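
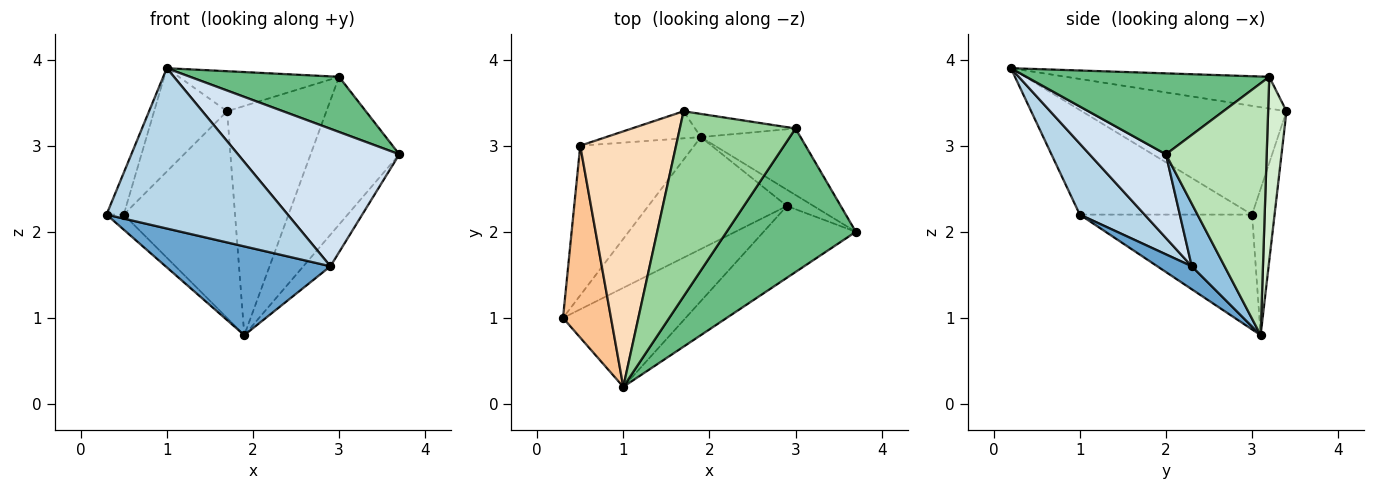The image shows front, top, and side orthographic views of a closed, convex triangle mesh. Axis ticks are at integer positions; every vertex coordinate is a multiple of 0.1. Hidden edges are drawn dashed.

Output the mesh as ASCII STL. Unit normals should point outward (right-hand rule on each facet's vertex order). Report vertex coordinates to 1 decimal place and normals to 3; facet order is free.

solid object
 facet normal 0.129 -0.616 -0.777
  outer loop
   vertex 2.9 2.3 1.6
   vertex 0.3 1.0 2.2
   vertex 1.9 3.1 0.8
  endloop
 endfacet
 facet normal 0.733 0.605 -0.312
  outer loop
   vertex 2.9 2.3 1.6
   vertex 1.9 3.1 0.8
   vertex 3.7 2.0 2.9
  endloop
 endfacet
 facet normal 0.291 -0.814 -0.503
  outer loop
   vertex 2.9 2.3 1.6
   vertex 1.0 0.2 3.9
   vertex 0.3 1.0 2.2
  endloop
 endfacet
 facet normal 0.387 -0.817 -0.427
  outer loop
   vertex 2.9 2.3 1.6
   vertex 3.7 2.0 2.9
   vertex 1.0 0.2 3.9
  endloop
 endfacet
 facet normal -0.708 0.071 -0.703
  outer loop
   vertex 0.5 3.0 2.2
   vertex 1.9 3.1 0.8
   vertex 0.3 1.0 2.2
  endloop
 endfacet
 facet normal -0.197 0.972 -0.127
  outer loop
   vertex 0.5 3.0 2.2
   vertex 1.7 3.4 3.4
   vertex 1.9 3.1 0.8
  endloop
 endfacet
 facet normal -0.905 0.091 0.415
  outer loop
   vertex 0.5 3.0 2.2
   vertex 0.3 1.0 2.2
   vertex 1.0 0.2 3.9
  endloop
 endfacet
 facet normal -0.725 0.258 0.639
  outer loop
   vertex 0.5 3.0 2.2
   vertex 1.0 0.2 3.9
   vertex 1.7 3.4 3.4
  endloop
 endfacet
 facet normal 0.505 -0.310 0.806
  outer loop
   vertex 3.0 3.2 3.8
   vertex 1.0 0.2 3.9
   vertex 3.7 2.0 2.9
  endloop
 endfacet
 facet normal -0.259 0.204 0.944
  outer loop
   vertex 3.0 3.2 3.8
   vertex 1.7 3.4 3.4
   vertex 1.0 0.2 3.9
  endloop
 endfacet
 facet normal 0.719 0.633 -0.285
  outer loop
   vertex 3.0 3.2 3.8
   vertex 3.7 2.0 2.9
   vertex 1.9 3.1 0.8
  endloop
 endfacet
 facet normal 0.181 0.978 -0.099
  outer loop
   vertex 3.0 3.2 3.8
   vertex 1.9 3.1 0.8
   vertex 1.7 3.4 3.4
  endloop
 endfacet
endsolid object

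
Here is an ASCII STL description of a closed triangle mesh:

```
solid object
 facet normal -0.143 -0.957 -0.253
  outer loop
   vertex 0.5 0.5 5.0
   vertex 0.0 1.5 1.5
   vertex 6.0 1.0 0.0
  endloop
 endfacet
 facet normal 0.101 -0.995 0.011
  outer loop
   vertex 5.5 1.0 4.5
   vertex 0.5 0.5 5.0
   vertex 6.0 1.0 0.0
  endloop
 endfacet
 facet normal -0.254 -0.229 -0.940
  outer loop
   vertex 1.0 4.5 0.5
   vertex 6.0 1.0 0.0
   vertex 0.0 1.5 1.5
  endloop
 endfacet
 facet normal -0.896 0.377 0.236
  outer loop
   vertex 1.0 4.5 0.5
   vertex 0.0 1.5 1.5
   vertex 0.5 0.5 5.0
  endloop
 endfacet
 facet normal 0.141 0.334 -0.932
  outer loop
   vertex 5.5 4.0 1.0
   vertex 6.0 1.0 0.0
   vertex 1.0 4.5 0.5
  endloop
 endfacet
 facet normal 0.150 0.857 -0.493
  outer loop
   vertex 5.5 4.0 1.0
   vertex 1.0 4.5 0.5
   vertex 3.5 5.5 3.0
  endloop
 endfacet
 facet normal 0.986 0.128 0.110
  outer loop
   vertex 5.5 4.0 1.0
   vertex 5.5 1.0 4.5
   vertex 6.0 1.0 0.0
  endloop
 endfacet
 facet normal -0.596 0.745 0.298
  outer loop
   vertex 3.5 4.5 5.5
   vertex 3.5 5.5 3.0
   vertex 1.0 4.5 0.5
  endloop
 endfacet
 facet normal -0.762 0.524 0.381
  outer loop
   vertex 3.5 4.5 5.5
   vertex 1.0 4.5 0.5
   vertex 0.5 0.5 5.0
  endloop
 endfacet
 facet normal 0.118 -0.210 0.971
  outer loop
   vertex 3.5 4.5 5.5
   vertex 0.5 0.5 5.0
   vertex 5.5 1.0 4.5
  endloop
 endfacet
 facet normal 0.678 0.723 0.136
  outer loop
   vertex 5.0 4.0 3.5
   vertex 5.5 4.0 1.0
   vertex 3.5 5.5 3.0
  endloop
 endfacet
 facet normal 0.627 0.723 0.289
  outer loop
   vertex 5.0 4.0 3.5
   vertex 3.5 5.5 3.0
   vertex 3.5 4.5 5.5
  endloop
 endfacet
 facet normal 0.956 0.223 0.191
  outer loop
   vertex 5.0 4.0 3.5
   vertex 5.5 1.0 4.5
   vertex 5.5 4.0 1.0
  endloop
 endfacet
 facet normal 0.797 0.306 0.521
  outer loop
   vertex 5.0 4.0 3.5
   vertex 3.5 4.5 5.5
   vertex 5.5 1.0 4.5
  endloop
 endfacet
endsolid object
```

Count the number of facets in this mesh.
14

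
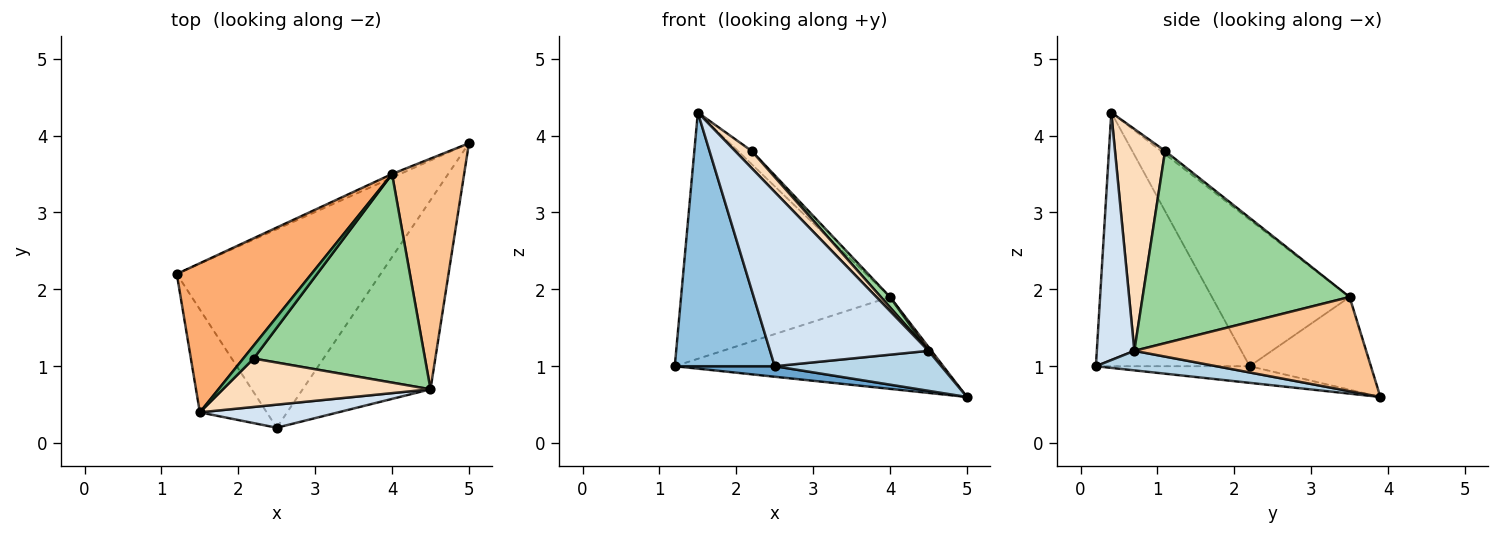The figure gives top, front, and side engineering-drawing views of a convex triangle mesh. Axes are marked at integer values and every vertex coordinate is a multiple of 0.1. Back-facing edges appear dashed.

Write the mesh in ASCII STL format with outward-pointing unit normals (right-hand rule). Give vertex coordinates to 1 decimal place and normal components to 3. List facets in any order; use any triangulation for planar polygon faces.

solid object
 facet normal -0.081 -0.053 -0.995
  outer loop
   vertex 2.5 0.2 1.0
   vertex 1.2 2.2 1.0
   vertex 5.0 3.9 0.6
  endloop
 endfacet
 facet normal -0.819 -0.532 -0.216
  outer loop
   vertex 1.5 0.4 4.3
   vertex 1.2 2.2 1.0
   vertex 2.5 0.2 1.0
  endloop
 endfacet
 facet normal 0.148 -0.205 -0.968
  outer loop
   vertex 4.5 0.7 1.2
   vertex 2.5 0.2 1.0
   vertex 5.0 3.9 0.6
  endloop
 endfacet
 facet normal 0.229 -0.965 0.128
  outer loop
   vertex 4.5 0.7 1.2
   vertex 1.5 0.4 4.3
   vertex 2.5 0.2 1.0
  endloop
 endfacet
 facet normal -0.411 0.911 -0.036
  outer loop
   vertex 4.0 3.5 1.9
   vertex 5.0 3.9 0.6
   vertex 1.2 2.2 1.0
  endloop
 endfacet
 facet normal -0.491 0.745 0.451
  outer loop
   vertex 4.0 3.5 1.9
   vertex 1.2 2.2 1.0
   vertex 1.5 0.4 4.3
  endloop
 endfacet
 facet normal 0.794 -0.010 0.608
  outer loop
   vertex 4.0 3.5 1.9
   vertex 4.5 0.7 1.2
   vertex 5.0 3.9 0.6
  endloop
 endfacet
 facet normal 0.710 -0.235 0.664
  outer loop
   vertex 2.2 1.1 3.8
   vertex 1.5 0.4 4.3
   vertex 4.5 0.7 1.2
  endloop
 endfacet
 facet normal -0.211 0.699 0.683
  outer loop
   vertex 2.2 1.1 3.8
   vertex 4.0 3.5 1.9
   vertex 1.5 0.4 4.3
  endloop
 endfacet
 facet normal 0.746 -0.033 0.665
  outer loop
   vertex 2.2 1.1 3.8
   vertex 4.5 0.7 1.2
   vertex 4.0 3.5 1.9
  endloop
 endfacet
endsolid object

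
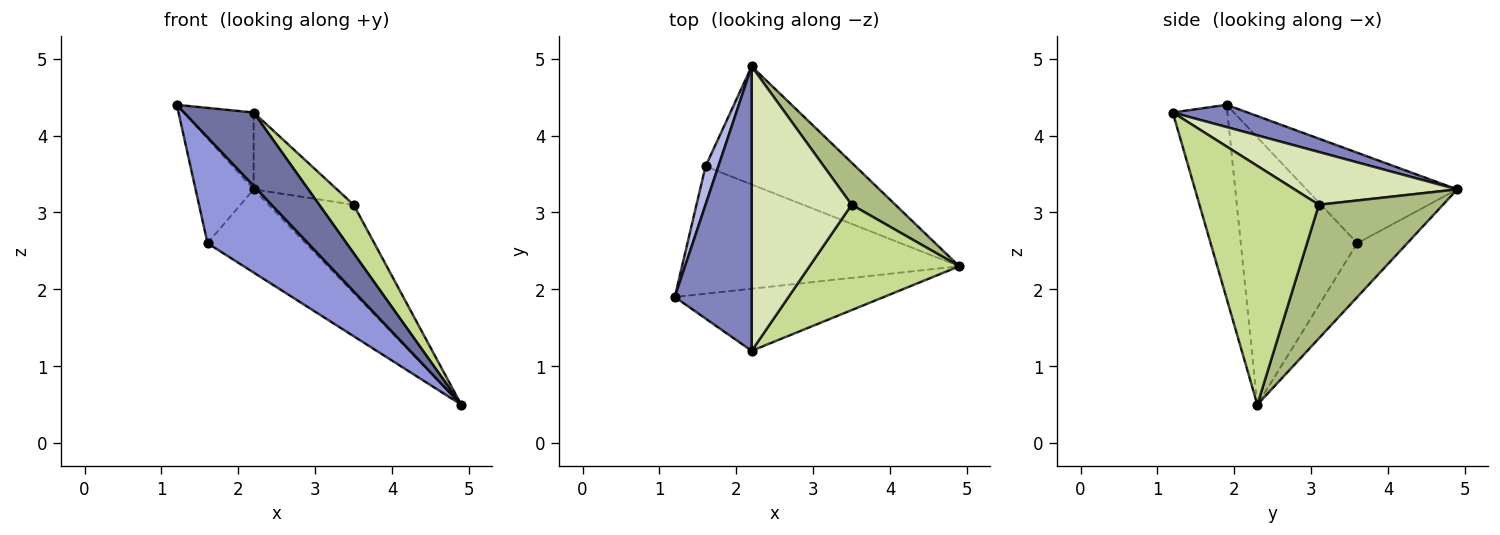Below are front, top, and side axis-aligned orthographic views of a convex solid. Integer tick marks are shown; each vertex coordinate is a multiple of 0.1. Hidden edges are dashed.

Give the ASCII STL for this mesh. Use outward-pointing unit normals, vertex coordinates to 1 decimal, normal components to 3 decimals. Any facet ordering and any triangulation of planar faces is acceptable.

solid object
 facet normal -0.514 -0.655 -0.555
  outer loop
   vertex 2.2 1.2 4.3
   vertex 1.2 1.9 4.4
   vertex 4.9 2.3 0.5
  endloop
 endfacet
 facet normal 0.269 0.251 0.930
  outer loop
   vertex 2.2 1.2 4.3
   vertex 2.2 4.9 3.3
   vertex 1.2 1.9 4.4
  endloop
 endfacet
 facet normal -0.595 -0.514 -0.618
  outer loop
   vertex 1.6 3.6 2.6
   vertex 4.9 2.3 0.5
   vertex 1.2 1.9 4.4
  endloop
 endfacet
 facet normal -0.925 0.356 0.131
  outer loop
   vertex 1.6 3.6 2.6
   vertex 1.2 1.9 4.4
   vertex 2.2 4.9 3.3
  endloop
 endfacet
 facet normal -0.282 0.552 -0.785
  outer loop
   vertex 1.6 3.6 2.6
   vertex 2.2 4.9 3.3
   vertex 4.9 2.3 0.5
  endloop
 endfacet
 facet normal 0.796 0.546 0.261
  outer loop
   vertex 3.5 3.1 3.1
   vertex 4.9 2.3 0.5
   vertex 2.2 4.9 3.3
  endloop
 endfacet
 facet normal 0.823 -0.237 0.516
  outer loop
   vertex 3.5 3.1 3.1
   vertex 2.2 1.2 4.3
   vertex 4.9 2.3 0.5
  endloop
 endfacet
 facet normal 0.454 0.232 0.860
  outer loop
   vertex 3.5 3.1 3.1
   vertex 2.2 4.9 3.3
   vertex 2.2 1.2 4.3
  endloop
 endfacet
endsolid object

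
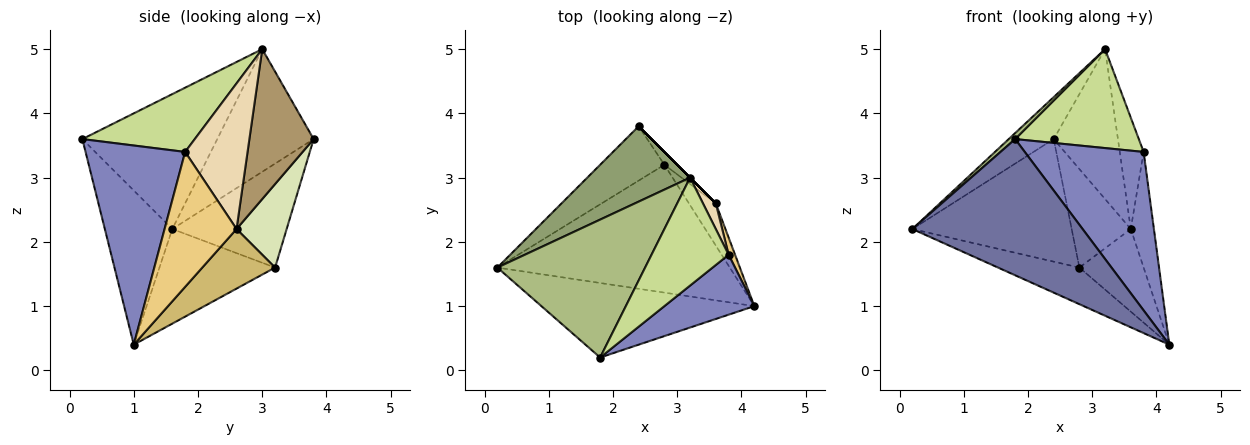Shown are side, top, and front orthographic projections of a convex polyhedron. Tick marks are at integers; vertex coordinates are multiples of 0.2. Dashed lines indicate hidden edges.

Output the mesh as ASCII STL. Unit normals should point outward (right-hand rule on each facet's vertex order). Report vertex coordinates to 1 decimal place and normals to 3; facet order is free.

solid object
 facet normal -0.328 -0.829 -0.453
  outer loop
   vertex 1.8 0.2 3.6
   vertex 0.2 1.6 2.2
   vertex 4.2 1.0 0.4
  endloop
 endfacet
 facet normal 0.617 -0.736 0.279
  outer loop
   vertex 3.8 1.8 3.4
   vertex 1.8 0.2 3.6
   vertex 4.2 1.0 0.4
  endloop
 endfacet
 facet normal -0.364 0.256 -0.895
  outer loop
   vertex 2.8 3.2 1.6
   vertex 4.2 1.0 0.4
   vertex 0.2 1.6 2.2
  endloop
 endfacet
 facet normal -0.549 0.764 -0.339
  outer loop
   vertex 2.8 3.2 1.6
   vertex 0.2 1.6 2.2
   vertex 2.4 3.8 3.6
  endloop
 endfacet
 facet normal -0.722 0.337 0.605
  outer loop
   vertex 3.2 3.0 5.0
   vertex 2.4 3.8 3.6
   vertex 0.2 1.6 2.2
  endloop
 endfacet
 facet normal -0.674 -0.032 0.738
  outer loop
   vertex 3.2 3.0 5.0
   vertex 0.2 1.6 2.2
   vertex 1.8 0.2 3.6
  endloop
 endfacet
 facet normal 0.523 -0.576 0.628
  outer loop
   vertex 3.2 3.0 5.0
   vertex 1.8 0.2 3.6
   vertex 3.8 1.8 3.4
  endloop
 endfacet
 facet normal 0.644 0.759 -0.099
  outer loop
   vertex 3.6 2.6 2.2
   vertex 2.8 3.2 1.6
   vertex 2.4 3.8 3.6
  endloop
 endfacet
 facet normal 0.707 0.707 0.000
  outer loop
   vertex 3.6 2.6 2.2
   vertex 2.4 3.8 3.6
   vertex 3.2 3.0 5.0
  endloop
 endfacet
 facet normal 0.710 0.627 -0.320
  outer loop
   vertex 3.6 2.6 2.2
   vertex 4.2 1.0 0.4
   vertex 2.8 3.2 1.6
  endloop
 endfacet
 facet normal 0.951 0.306 0.045
  outer loop
   vertex 3.6 2.6 2.2
   vertex 3.8 1.8 3.4
   vertex 4.2 1.0 0.4
  endloop
 endfacet
 facet normal 0.931 0.356 0.082
  outer loop
   vertex 3.6 2.6 2.2
   vertex 3.2 3.0 5.0
   vertex 3.8 1.8 3.4
  endloop
 endfacet
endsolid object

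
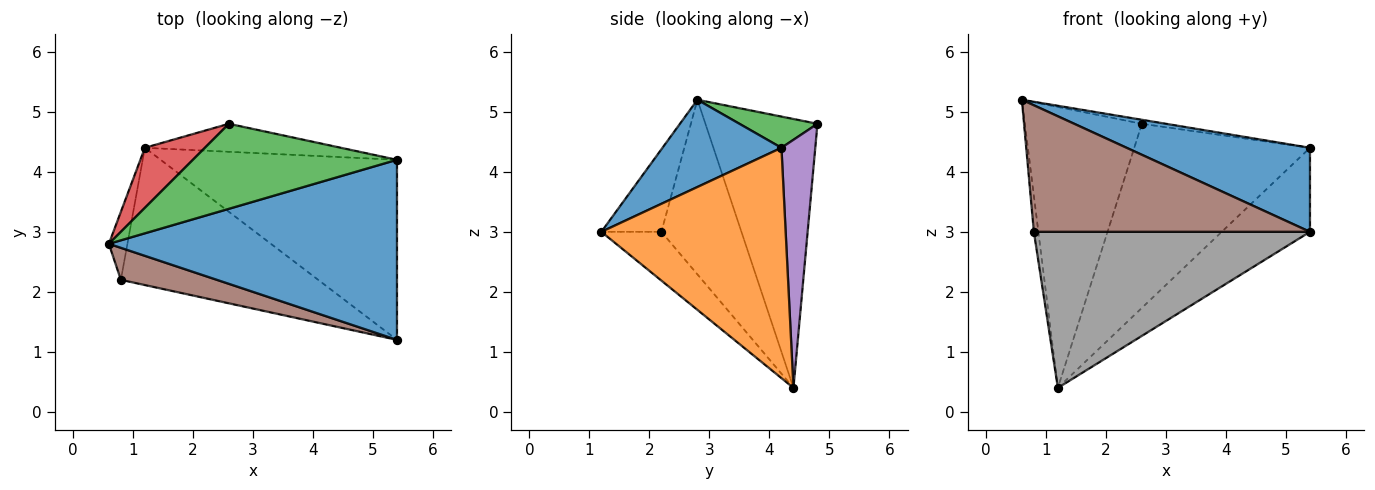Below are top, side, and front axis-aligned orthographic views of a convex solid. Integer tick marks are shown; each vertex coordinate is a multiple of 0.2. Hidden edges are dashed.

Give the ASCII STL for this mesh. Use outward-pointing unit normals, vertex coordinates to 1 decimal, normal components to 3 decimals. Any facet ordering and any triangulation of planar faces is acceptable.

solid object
 facet normal 0.265 -0.408 0.874
  outer loop
   vertex 5.4 1.2 3.0
   vertex 5.4 4.2 4.4
   vertex 0.6 2.8 5.2
  endloop
 endfacet
 facet normal 0.662 0.317 -0.679
  outer loop
   vertex 1.2 4.4 0.4
   vertex 5.4 4.2 4.4
   vertex 5.4 1.2 3.0
  endloop
 endfacet
 facet normal 0.151 0.046 0.987
  outer loop
   vertex 2.6 4.8 4.8
   vertex 0.6 2.8 5.2
   vertex 5.4 4.2 4.4
  endloop
 endfacet
 facet normal -0.683 0.714 0.153
  outer loop
   vertex 2.6 4.8 4.8
   vertex 1.2 4.4 0.4
   vertex 0.6 2.8 5.2
  endloop
 endfacet
 facet normal 0.187 0.971 -0.148
  outer loop
   vertex 2.6 4.8 4.8
   vertex 5.4 4.2 4.4
   vertex 1.2 4.4 0.4
  endloop
 endfacet
 facet normal -0.206 -0.949 0.240
  outer loop
   vertex 0.8 2.2 3.0
   vertex 5.4 1.2 3.0
   vertex 0.6 2.8 5.2
  endloop
 endfacet
 facet normal -0.993 0.056 -0.105
  outer loop
   vertex 0.8 2.2 3.0
   vertex 0.6 2.8 5.2
   vertex 1.2 4.4 0.4
  endloop
 endfacet
 facet normal -0.161 -0.741 -0.652
  outer loop
   vertex 0.8 2.2 3.0
   vertex 1.2 4.4 0.4
   vertex 5.4 1.2 3.0
  endloop
 endfacet
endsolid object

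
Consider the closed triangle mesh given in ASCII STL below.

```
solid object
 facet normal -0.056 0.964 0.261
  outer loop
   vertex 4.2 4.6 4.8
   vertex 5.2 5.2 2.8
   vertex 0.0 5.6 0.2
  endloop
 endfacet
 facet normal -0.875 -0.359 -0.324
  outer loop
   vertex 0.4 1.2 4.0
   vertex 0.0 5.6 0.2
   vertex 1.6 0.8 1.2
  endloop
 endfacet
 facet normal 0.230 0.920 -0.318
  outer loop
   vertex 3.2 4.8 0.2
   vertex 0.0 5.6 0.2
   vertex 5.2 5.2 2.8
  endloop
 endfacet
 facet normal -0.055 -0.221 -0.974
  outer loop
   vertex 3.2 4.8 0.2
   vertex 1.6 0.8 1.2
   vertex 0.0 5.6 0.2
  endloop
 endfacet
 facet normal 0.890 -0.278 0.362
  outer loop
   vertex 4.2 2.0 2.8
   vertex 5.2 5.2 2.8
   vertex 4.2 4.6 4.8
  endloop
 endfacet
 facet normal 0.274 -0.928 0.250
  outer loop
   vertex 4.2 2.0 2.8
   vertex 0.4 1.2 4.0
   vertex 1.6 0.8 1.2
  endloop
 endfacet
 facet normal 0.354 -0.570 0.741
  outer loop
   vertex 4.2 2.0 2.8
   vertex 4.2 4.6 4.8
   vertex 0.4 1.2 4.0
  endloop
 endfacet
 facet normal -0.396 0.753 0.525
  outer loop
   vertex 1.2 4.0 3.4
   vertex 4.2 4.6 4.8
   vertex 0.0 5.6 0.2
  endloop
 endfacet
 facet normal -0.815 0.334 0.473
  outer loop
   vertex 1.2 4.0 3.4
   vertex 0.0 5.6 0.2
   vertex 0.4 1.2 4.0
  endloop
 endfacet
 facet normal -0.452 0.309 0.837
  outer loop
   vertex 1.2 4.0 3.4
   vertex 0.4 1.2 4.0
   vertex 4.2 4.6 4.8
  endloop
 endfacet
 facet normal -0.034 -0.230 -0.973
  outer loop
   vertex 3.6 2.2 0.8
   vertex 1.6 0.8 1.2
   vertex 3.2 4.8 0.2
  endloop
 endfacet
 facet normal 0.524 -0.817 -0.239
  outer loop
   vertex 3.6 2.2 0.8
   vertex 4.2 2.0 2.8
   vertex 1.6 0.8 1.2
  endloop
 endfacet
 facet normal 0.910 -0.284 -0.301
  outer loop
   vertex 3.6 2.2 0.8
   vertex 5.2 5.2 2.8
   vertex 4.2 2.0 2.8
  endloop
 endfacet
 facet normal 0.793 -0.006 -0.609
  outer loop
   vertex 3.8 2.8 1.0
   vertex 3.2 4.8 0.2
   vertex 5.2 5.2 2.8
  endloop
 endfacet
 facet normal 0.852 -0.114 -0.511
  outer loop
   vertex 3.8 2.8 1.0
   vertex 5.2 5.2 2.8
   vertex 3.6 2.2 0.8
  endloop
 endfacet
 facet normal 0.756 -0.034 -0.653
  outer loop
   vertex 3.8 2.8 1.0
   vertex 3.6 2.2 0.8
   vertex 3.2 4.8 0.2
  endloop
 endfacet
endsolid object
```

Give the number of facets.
16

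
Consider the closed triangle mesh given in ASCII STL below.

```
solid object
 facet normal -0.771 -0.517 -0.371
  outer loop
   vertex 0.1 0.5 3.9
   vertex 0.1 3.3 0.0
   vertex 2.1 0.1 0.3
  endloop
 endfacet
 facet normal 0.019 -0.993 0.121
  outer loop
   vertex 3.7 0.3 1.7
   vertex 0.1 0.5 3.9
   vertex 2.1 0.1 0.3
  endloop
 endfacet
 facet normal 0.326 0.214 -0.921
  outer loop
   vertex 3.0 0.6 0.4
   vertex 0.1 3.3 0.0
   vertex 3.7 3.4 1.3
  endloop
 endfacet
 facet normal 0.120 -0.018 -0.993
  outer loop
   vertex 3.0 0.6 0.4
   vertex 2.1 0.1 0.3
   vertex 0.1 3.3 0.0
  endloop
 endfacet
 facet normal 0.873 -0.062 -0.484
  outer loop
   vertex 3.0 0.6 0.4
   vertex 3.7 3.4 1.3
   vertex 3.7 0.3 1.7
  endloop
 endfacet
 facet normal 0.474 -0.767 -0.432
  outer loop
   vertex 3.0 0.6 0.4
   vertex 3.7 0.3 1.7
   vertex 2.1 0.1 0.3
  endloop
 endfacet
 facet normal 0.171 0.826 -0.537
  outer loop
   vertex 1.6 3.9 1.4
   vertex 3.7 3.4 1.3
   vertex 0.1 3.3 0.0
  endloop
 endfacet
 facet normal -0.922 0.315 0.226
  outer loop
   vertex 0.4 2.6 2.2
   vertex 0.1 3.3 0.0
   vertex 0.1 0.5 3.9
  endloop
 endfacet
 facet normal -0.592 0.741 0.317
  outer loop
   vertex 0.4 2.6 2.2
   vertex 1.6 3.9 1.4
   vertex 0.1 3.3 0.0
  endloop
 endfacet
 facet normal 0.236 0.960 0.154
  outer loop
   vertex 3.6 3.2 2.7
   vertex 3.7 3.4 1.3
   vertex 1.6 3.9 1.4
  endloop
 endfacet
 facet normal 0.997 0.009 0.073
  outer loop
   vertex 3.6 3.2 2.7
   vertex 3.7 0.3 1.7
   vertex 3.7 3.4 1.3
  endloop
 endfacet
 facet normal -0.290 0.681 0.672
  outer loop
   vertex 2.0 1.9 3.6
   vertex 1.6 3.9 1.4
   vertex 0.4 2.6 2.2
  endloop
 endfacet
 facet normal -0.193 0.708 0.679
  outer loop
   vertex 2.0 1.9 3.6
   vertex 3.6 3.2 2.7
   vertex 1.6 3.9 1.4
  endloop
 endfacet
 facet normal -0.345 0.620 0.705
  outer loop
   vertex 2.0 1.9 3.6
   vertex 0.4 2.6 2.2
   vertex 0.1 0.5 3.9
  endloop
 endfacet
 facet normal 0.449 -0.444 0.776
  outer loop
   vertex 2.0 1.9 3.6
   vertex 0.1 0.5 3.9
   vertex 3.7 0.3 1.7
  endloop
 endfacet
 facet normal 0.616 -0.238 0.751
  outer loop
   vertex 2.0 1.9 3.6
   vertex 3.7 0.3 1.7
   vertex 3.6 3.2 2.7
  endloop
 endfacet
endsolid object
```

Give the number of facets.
16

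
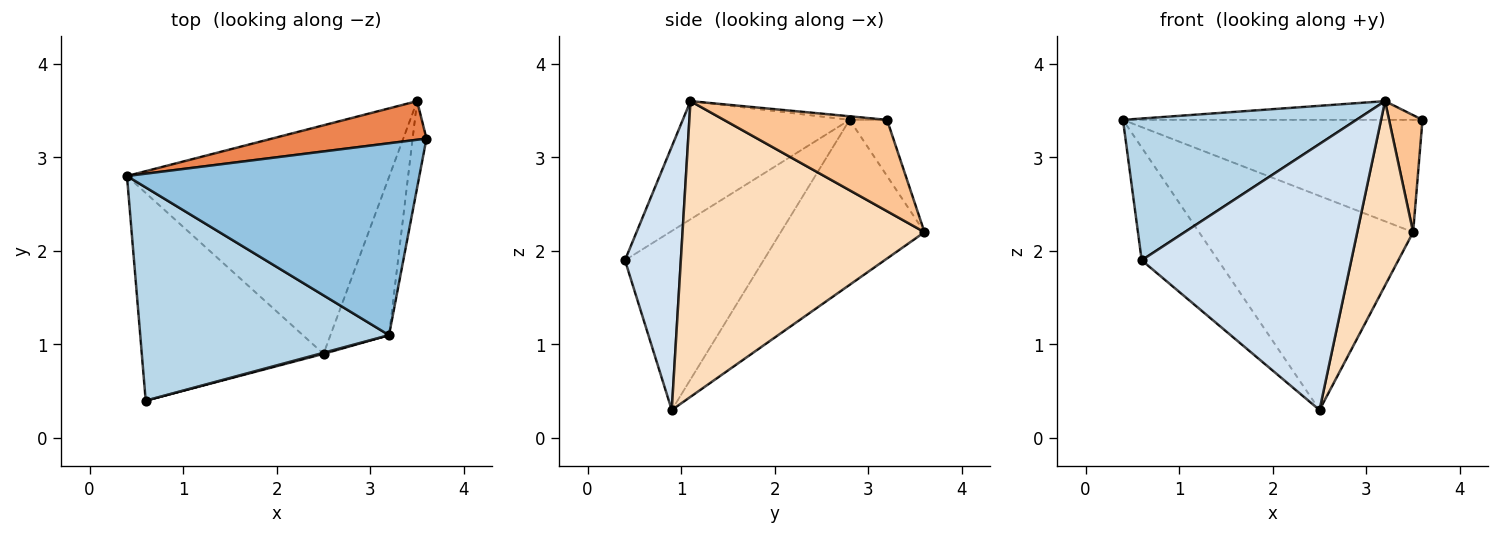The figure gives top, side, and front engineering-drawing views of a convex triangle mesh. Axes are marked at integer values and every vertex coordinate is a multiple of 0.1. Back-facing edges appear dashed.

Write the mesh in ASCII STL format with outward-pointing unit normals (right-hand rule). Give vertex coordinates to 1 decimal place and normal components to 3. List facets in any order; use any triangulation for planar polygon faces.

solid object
 facet normal -0.654 0.361 -0.664
  outer loop
   vertex 2.5 0.9 0.3
   vertex 0.6 0.4 1.9
   vertex 0.4 2.8 3.4
  endloop
 endfacet
 facet normal -0.012 0.097 0.995
  outer loop
   vertex 3.2 1.1 3.6
   vertex 3.6 3.2 3.4
   vertex 0.4 2.8 3.4
  endloop
 endfacet
 facet normal -0.368 -0.515 0.774
  outer loop
   vertex 3.2 1.1 3.6
   vertex 0.4 2.8 3.4
   vertex 0.6 0.4 1.9
  endloop
 endfacet
 facet normal 0.258 -0.966 0.004
  outer loop
   vertex 3.2 1.1 3.6
   vertex 0.6 0.4 1.9
   vertex 2.5 0.9 0.3
  endloop
 endfacet
 facet normal -0.117 0.939 0.323
  outer loop
   vertex 3.5 3.6 2.2
   vertex 0.4 2.8 3.4
   vertex 3.6 3.2 3.4
  endloop
 endfacet
 facet normal -0.417 0.621 -0.663
  outer loop
   vertex 3.5 3.6 2.2
   vertex 2.5 0.9 0.3
   vertex 0.4 2.8 3.4
  endloop
 endfacet
 facet normal 0.969 -0.199 -0.147
  outer loop
   vertex 3.5 3.6 2.2
   vertex 3.6 3.2 3.4
   vertex 3.2 1.1 3.6
  endloop
 endfacet
 facet normal 0.957 -0.221 -0.190
  outer loop
   vertex 3.5 3.6 2.2
   vertex 3.2 1.1 3.6
   vertex 2.5 0.9 0.3
  endloop
 endfacet
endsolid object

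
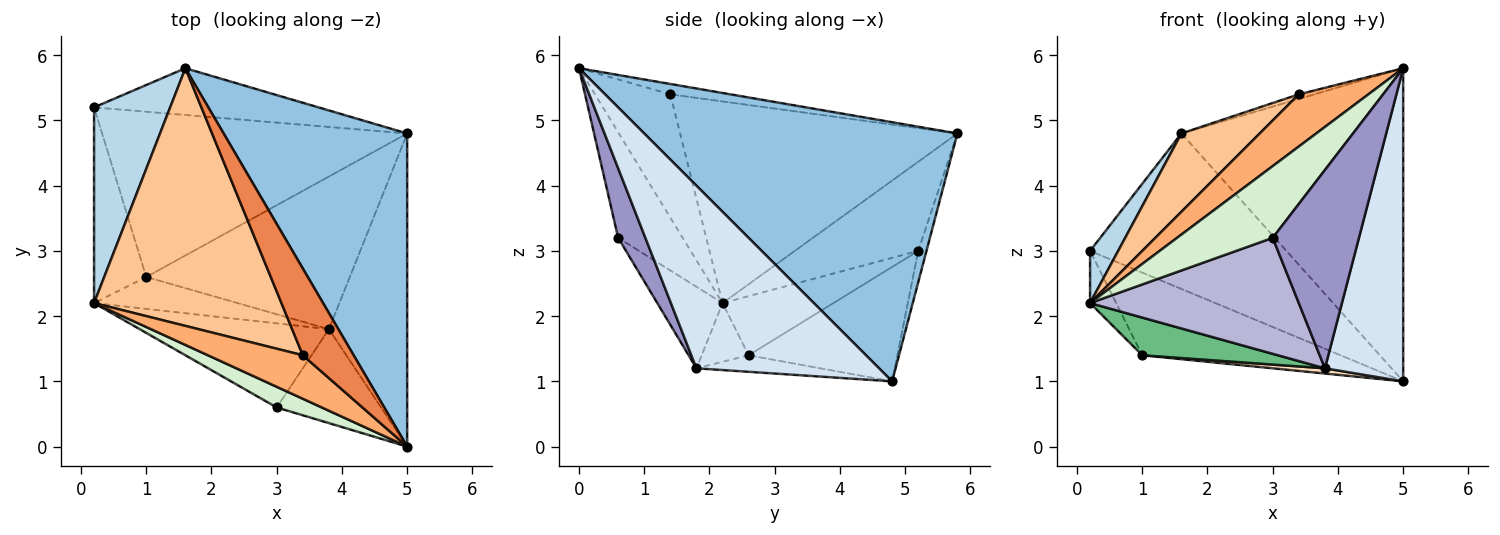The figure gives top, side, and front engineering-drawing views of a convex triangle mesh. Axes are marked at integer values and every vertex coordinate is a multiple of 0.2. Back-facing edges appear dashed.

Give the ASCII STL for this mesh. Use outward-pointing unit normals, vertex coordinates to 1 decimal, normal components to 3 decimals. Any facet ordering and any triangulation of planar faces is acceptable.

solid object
 facet normal -0.040 0.957 -0.288
  outer loop
   vertex 1.6 5.8 4.8
   vertex 5.0 4.8 1.0
   vertex 0.2 5.2 3.0
  endloop
 endfacet
 facet normal 0.706 0.500 0.500
  outer loop
   vertex 1.6 5.8 4.8
   vertex 5.0 0.0 5.8
   vertex 5.0 4.8 1.0
  endloop
 endfacet
 facet normal -0.749 -0.171 0.640
  outer loop
   vertex 0.2 2.2 2.2
   vertex 1.6 5.8 4.8
   vertex 0.2 5.2 3.0
  endloop
 endfacet
 facet normal 0.855 -0.367 -0.367
  outer loop
   vertex 3.8 1.8 1.2
   vertex 5.0 4.8 1.0
   vertex 5.0 0.0 5.8
  endloop
 endfacet
 facet normal -0.199 0.052 0.979
  outer loop
   vertex 3.4 1.4 5.4
   vertex 5.0 0.0 5.8
   vertex 1.6 5.8 4.8
  endloop
 endfacet
 facet normal -0.640 -0.590 0.492
  outer loop
   vertex 3.4 1.4 5.4
   vertex 0.2 2.2 2.2
   vertex 5.0 0.0 5.8
  endloop
 endfacet
 facet normal -0.717 -0.203 0.667
  outer loop
   vertex 3.4 1.4 5.4
   vertex 1.6 5.8 4.8
   vertex 0.2 2.2 2.2
  endloop
 endfacet
 facet normal -0.081 -0.034 -0.996
  outer loop
   vertex 1.0 2.6 1.4
   vertex 5.0 4.8 1.0
   vertex 3.8 1.8 1.2
  endloop
 endfacet
 facet normal -0.255 -0.738 -0.625
  outer loop
   vertex 1.0 2.6 1.4
   vertex 3.8 1.8 1.2
   vertex 0.2 2.2 2.2
  endloop
 endfacet
 facet normal -0.318 0.424 -0.848
  outer loop
   vertex 1.0 2.6 1.4
   vertex 0.2 5.2 3.0
   vertex 5.0 4.8 1.0
  endloop
 endfacet
 facet normal -0.738 0.174 -0.652
  outer loop
   vertex 1.0 2.6 1.4
   vertex 0.2 2.2 2.2
   vertex 0.2 5.2 3.0
  endloop
 endfacet
 facet normal -0.544 -0.806 0.232
  outer loop
   vertex 3.0 0.6 3.2
   vertex 5.0 0.0 5.8
   vertex 0.2 2.2 2.2
  endloop
 endfacet
 facet normal 0.274 -0.869 -0.412
  outer loop
   vertex 3.0 0.6 3.2
   vertex 3.8 1.8 1.2
   vertex 5.0 0.0 5.8
  endloop
 endfacet
 facet normal -0.245 -0.785 -0.569
  outer loop
   vertex 3.0 0.6 3.2
   vertex 0.2 2.2 2.2
   vertex 3.8 1.8 1.2
  endloop
 endfacet
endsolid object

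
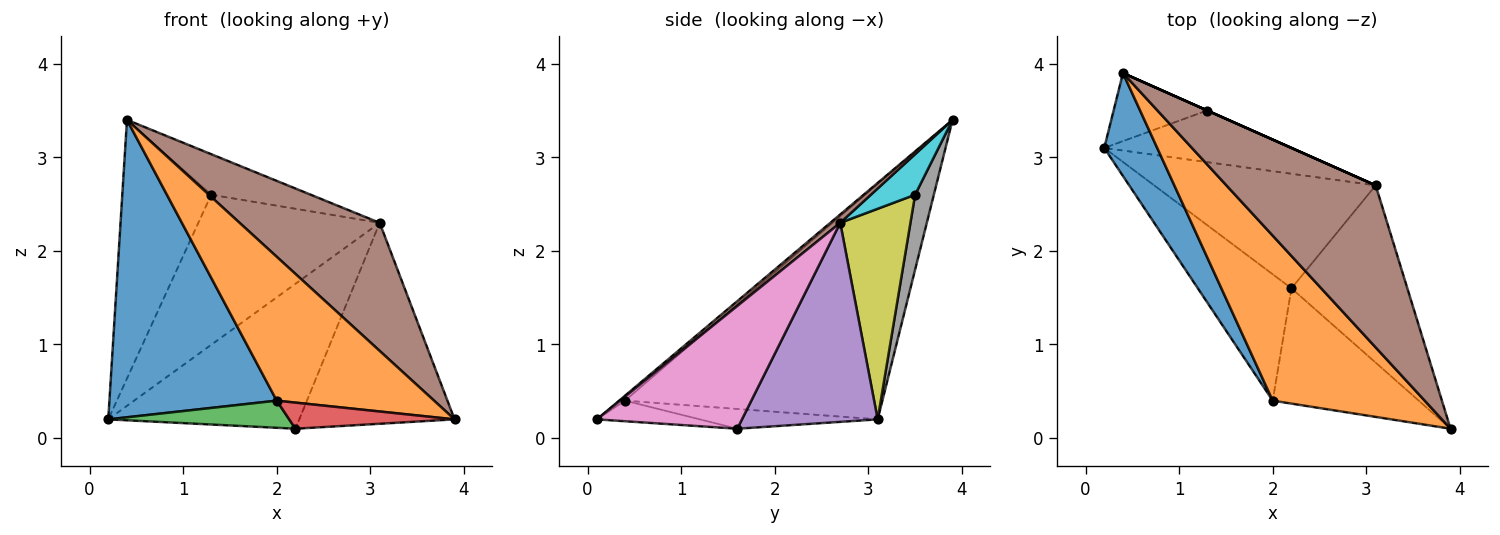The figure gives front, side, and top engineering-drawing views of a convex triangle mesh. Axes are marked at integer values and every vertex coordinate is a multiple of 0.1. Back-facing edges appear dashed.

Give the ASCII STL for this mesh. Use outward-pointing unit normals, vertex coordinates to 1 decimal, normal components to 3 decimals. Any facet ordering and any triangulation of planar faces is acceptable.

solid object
 facet normal -0.824 -0.536 0.185
  outer loop
   vertex 2.0 0.4 0.4
   vertex 0.4 3.9 3.4
   vertex 0.2 3.1 0.2
  endloop
 endfacet
 facet normal -0.024 -0.657 0.753
  outer loop
   vertex 2.0 0.4 0.4
   vertex 3.9 0.1 0.2
   vertex 0.4 3.9 3.4
  endloop
 endfacet
 facet normal -0.202 -0.206 -0.958
  outer loop
   vertex 2.0 0.4 0.4
   vertex 0.2 3.1 0.2
   vertex 2.2 1.6 0.1
  endloop
 endfacet
 facet normal -0.136 -0.219 -0.966
  outer loop
   vertex 2.0 0.4 0.4
   vertex 2.2 1.6 0.1
   vertex 3.9 0.1 0.2
  endloop
 endfacet
 facet normal 0.487 0.685 -0.542
  outer loop
   vertex 3.1 2.7 2.3
   vertex 2.2 1.6 0.1
   vertex 0.2 3.1 0.2
  endloop
 endfacet
 facet normal 0.044 -0.620 0.784
  outer loop
   vertex 3.1 2.7 2.3
   vertex 0.4 3.9 3.4
   vertex 3.9 0.1 0.2
  endloop
 endfacet
 facet normal 0.574 0.614 -0.542
  outer loop
   vertex 3.1 2.7 2.3
   vertex 3.9 0.1 0.2
   vertex 2.2 1.6 0.1
  endloop
 endfacet
 facet normal 0.200 0.948 -0.249
  outer loop
   vertex 1.3 3.5 2.6
   vertex 0.2 3.1 0.2
   vertex 0.4 3.9 3.4
  endloop
 endfacet
 facet normal 0.344 0.888 -0.306
  outer loop
   vertex 1.3 3.5 2.6
   vertex 3.1 2.7 2.3
   vertex 0.2 3.1 0.2
  endloop
 endfacet
 facet normal 0.406 0.914 0.000
  outer loop
   vertex 1.3 3.5 2.6
   vertex 0.4 3.9 3.4
   vertex 3.1 2.7 2.3
  endloop
 endfacet
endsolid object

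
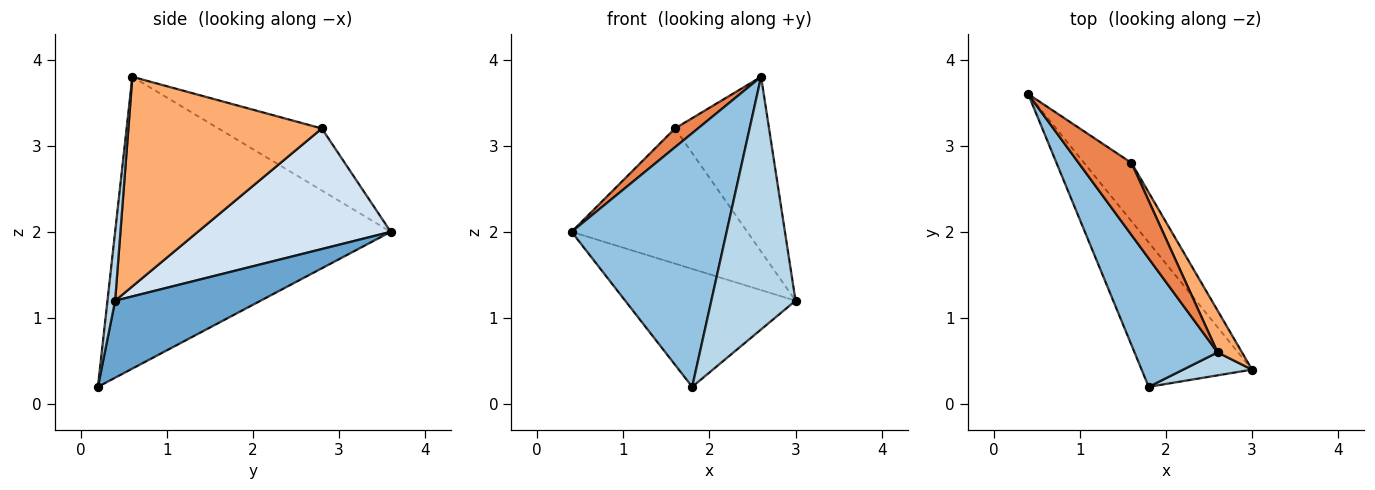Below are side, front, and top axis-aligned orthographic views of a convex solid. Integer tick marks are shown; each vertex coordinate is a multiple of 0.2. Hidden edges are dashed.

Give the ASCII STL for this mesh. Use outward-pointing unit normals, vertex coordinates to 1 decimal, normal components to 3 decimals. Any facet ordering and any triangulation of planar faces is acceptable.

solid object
 facet normal 0.475 0.556 -0.682
  outer loop
   vertex 1.8 0.2 0.2
   vertex 0.4 3.6 2.0
   vertex 3.0 0.4 1.2
  endloop
 endfacet
 facet normal -0.846 -0.476 0.241
  outer loop
   vertex 2.6 0.6 3.8
   vertex 0.4 3.6 2.0
   vertex 1.8 0.2 0.2
  endloop
 endfacet
 facet normal 0.090 -0.992 0.090
  outer loop
   vertex 2.6 0.6 3.8
   vertex 1.8 0.2 0.2
   vertex 3.0 0.4 1.2
  endloop
 endfacet
 facet normal 0.710 0.647 -0.279
  outer loop
   vertex 1.6 2.8 3.2
   vertex 3.0 0.4 1.2
   vertex 0.4 3.6 2.0
  endloop
 endfacet
 facet normal -0.751 -0.167 0.639
  outer loop
   vertex 1.6 2.8 3.2
   vertex 0.4 3.6 2.0
   vertex 2.6 0.6 3.8
  endloop
 endfacet
 facet normal 0.894 0.435 0.104
  outer loop
   vertex 1.6 2.8 3.2
   vertex 2.6 0.6 3.8
   vertex 3.0 0.4 1.2
  endloop
 endfacet
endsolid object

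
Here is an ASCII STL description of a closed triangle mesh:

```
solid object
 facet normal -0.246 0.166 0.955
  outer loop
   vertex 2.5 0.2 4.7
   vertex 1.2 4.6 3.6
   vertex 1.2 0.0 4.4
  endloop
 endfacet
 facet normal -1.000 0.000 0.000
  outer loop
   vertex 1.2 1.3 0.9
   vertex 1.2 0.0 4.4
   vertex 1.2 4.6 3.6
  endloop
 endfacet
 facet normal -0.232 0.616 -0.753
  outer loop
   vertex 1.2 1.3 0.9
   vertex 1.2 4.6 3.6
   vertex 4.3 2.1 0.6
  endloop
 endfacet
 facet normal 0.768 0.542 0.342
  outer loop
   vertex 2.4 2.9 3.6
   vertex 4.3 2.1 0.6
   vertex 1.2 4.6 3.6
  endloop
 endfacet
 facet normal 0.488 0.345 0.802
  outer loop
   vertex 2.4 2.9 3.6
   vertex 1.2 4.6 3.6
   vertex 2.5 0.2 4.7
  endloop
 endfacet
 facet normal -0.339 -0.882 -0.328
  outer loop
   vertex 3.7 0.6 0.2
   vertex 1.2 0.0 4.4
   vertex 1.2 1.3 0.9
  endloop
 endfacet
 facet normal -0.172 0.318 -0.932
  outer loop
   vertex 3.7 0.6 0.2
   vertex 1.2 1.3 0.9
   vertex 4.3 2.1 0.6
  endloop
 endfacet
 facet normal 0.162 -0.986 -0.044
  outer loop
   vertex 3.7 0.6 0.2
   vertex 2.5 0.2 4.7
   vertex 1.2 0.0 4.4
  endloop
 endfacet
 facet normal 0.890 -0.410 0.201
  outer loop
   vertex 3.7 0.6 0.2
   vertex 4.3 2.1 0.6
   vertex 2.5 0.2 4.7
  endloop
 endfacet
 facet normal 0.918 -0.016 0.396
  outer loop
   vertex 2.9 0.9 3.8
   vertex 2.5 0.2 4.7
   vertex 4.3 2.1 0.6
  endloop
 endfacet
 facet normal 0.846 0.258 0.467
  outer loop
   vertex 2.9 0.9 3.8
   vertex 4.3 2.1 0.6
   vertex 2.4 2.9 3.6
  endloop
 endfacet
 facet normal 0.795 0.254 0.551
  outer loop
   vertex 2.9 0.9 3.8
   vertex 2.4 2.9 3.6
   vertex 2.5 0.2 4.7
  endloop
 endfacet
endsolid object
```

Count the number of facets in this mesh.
12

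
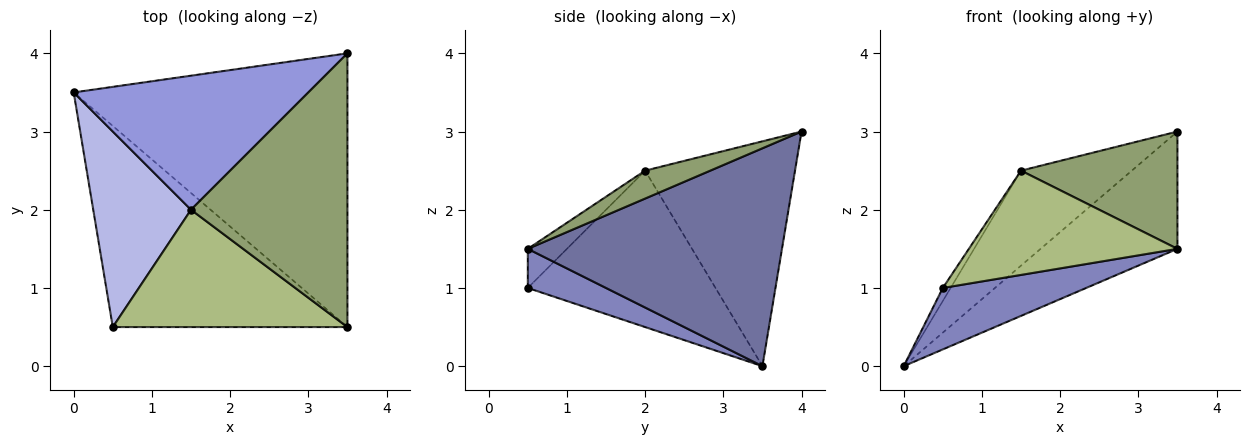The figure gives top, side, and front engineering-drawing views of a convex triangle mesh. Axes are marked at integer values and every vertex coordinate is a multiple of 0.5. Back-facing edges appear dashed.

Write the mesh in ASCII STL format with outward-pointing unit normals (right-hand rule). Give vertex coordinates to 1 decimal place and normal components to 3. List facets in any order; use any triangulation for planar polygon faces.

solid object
 facet normal 0.590 0.318 -0.742
  outer loop
   vertex 3.5 4.0 3.0
   vertex 3.5 0.5 1.5
   vertex 0.0 3.5 0.0
  endloop
 endfacet
 facet normal 0.157 -0.289 -0.944
  outer loop
   vertex 0.5 0.5 1.0
   vertex 0.0 3.5 0.0
   vertex 3.5 0.5 1.5
  endloop
 endfacet
 facet normal -0.616 0.455 0.643
  outer loop
   vertex 1.5 2.0 2.5
   vertex 3.5 4.0 3.0
   vertex 0.0 3.5 0.0
  endloop
 endfacet
 facet normal -0.847 0.035 0.530
  outer loop
   vertex 1.5 2.0 2.5
   vertex 0.0 3.5 0.0
   vertex 0.5 0.5 1.0
  endloop
 endfacet
 facet normal 0.162 -0.389 0.907
  outer loop
   vertex 1.5 2.0 2.5
   vertex 3.5 0.5 1.5
   vertex 3.5 4.0 3.0
  endloop
 endfacet
 facet normal -0.124 -0.659 0.742
  outer loop
   vertex 1.5 2.0 2.5
   vertex 0.5 0.5 1.0
   vertex 3.5 0.5 1.5
  endloop
 endfacet
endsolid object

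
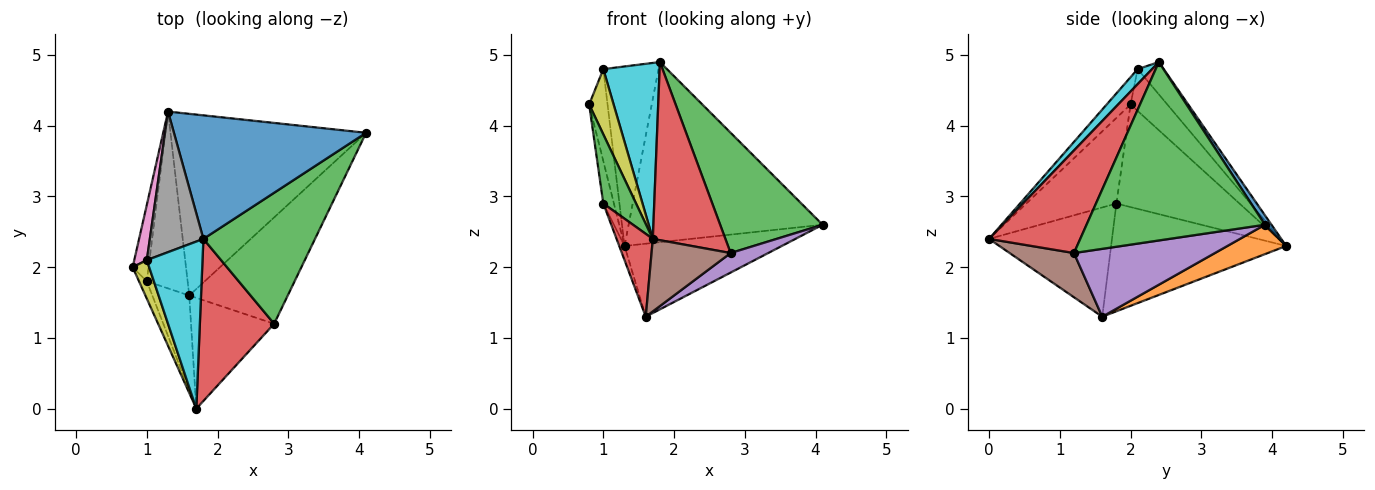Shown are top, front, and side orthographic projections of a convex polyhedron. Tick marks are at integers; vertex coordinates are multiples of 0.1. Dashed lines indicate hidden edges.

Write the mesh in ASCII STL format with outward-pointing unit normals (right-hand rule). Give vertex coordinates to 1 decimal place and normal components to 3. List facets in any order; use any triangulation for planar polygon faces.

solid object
 facet normal 0.028 0.824 0.565
  outer loop
   vertex 1.8 2.4 4.9
   vertex 4.1 3.9 2.6
   vertex 1.3 4.2 2.3
  endloop
 endfacet
 facet normal 0.138 0.369 -0.919
  outer loop
   vertex 1.6 1.6 1.3
   vertex 1.3 4.2 2.3
   vertex 4.1 3.9 2.6
  endloop
 endfacet
 facet normal 0.762 -0.438 0.477
  outer loop
   vertex 2.8 1.2 2.2
   vertex 4.1 3.9 2.6
   vertex 1.8 2.4 4.9
  endloop
 endfacet
 facet normal 0.681 -0.542 0.493
  outer loop
   vertex 2.8 1.2 2.2
   vertex 1.8 2.4 4.9
   vertex 1.7 0.0 2.4
  endloop
 endfacet
 facet normal 0.561 -0.149 -0.814
  outer loop
   vertex 2.8 1.2 2.2
   vertex 1.6 1.6 1.3
   vertex 4.1 3.9 2.6
  endloop
 endfacet
 facet normal 0.407 -0.500 -0.764
  outer loop
   vertex 2.8 1.2 2.2
   vertex 1.7 0.0 2.4
   vertex 1.6 1.6 1.3
  endloop
 endfacet
 facet normal -0.864 0.432 0.259
  outer loop
   vertex 1.0 2.1 4.8
   vertex 1.3 4.2 2.3
   vertex 0.8 2.0 4.3
  endloop
 endfacet
 facet normal -0.349 0.738 0.578
  outer loop
   vertex 1.0 2.1 4.8
   vertex 1.8 2.4 4.9
   vertex 1.3 4.2 2.3
  endloop
 endfacet
 facet normal -0.643 -0.659 0.389
  outer loop
   vertex 1.0 2.1 4.8
   vertex 0.8 2.0 4.3
   vertex 1.7 0.0 2.4
  endloop
 endfacet
 facet normal 0.183 -0.713 0.677
  outer loop
   vertex 1.0 2.1 4.8
   vertex 1.7 0.0 2.4
   vertex 1.8 2.4 4.9
  endloop
 endfacet
 facet normal -0.985 0.085 -0.153
  outer loop
   vertex 1.0 1.8 2.9
   vertex 0.8 2.0 4.3
   vertex 1.3 4.2 2.3
  endloop
 endfacet
 facet normal -0.935 0.028 -0.354
  outer loop
   vertex 1.0 1.8 2.9
   vertex 1.3 4.2 2.3
   vertex 1.6 1.6 1.3
  endloop
 endfacet
 facet normal -0.936 -0.341 -0.085
  outer loop
   vertex 1.0 1.8 2.9
   vertex 1.7 0.0 2.4
   vertex 0.8 2.0 4.3
  endloop
 endfacet
 facet normal -0.912 -0.269 -0.308
  outer loop
   vertex 1.0 1.8 2.9
   vertex 1.6 1.6 1.3
   vertex 1.7 0.0 2.4
  endloop
 endfacet
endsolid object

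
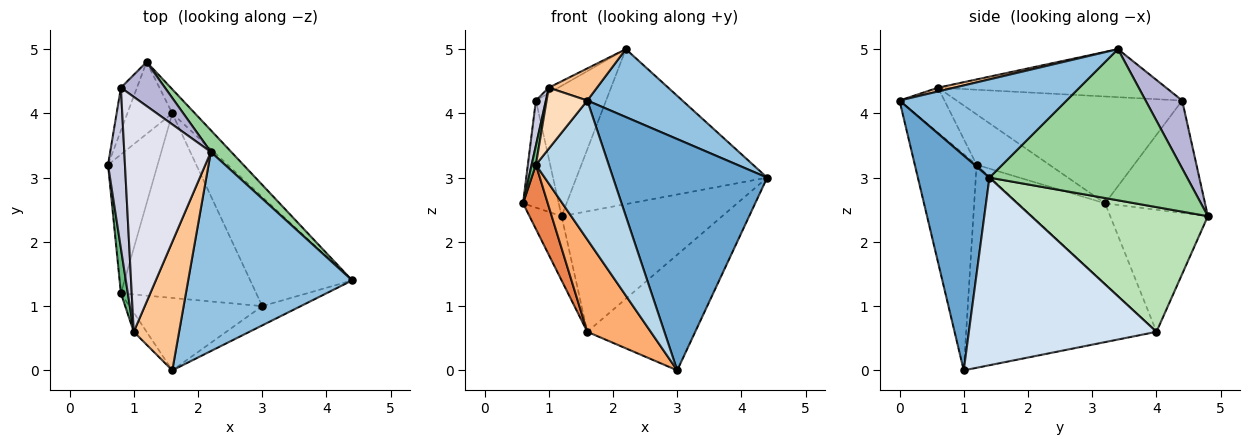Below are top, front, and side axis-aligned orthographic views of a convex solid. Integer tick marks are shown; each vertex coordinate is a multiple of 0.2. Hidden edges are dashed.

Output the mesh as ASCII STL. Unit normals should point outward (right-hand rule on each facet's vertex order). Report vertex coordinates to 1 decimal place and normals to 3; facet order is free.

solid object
 facet normal 0.420 -0.904 -0.075
  outer loop
   vertex 3.0 1.0 0.0
   vertex 4.4 1.4 3.0
   vertex 1.6 0.0 4.2
  endloop
 endfacet
 facet normal 0.493 -0.281 0.823
  outer loop
   vertex 2.2 3.4 5.0
   vertex 1.6 0.0 4.2
   vertex 4.4 1.4 3.0
  endloop
 endfacet
 facet normal -0.601 -0.709 -0.369
  outer loop
   vertex 0.8 1.2 3.2
   vertex 3.0 1.0 0.0
   vertex 1.6 0.0 4.2
  endloop
 endfacet
 facet normal 0.784 0.451 -0.426
  outer loop
   vertex 1.6 4.0 0.6
   vertex 4.4 1.4 3.0
   vertex 3.0 1.0 0.0
  endloop
 endfacet
 facet normal -0.828 -0.235 -0.508
  outer loop
   vertex 1.6 4.0 0.6
   vertex 0.8 1.2 3.2
   vertex 0.6 3.2 2.6
  endloop
 endfacet
 facet normal -0.802 -0.267 -0.535
  outer loop
   vertex 1.6 4.0 0.6
   vertex 3.0 1.0 0.0
   vertex 0.8 1.2 3.2
  endloop
 endfacet
 facet normal 0.081 -0.242 0.967
  outer loop
   vertex 1.0 0.6 4.4
   vertex 1.6 0.0 4.2
   vertex 2.2 3.4 5.0
  endloop
 endfacet
 facet normal -0.725 -0.656 -0.207
  outer loop
   vertex 1.0 0.6 4.4
   vertex 0.8 1.2 3.2
   vertex 1.6 0.0 4.2
  endloop
 endfacet
 facet normal -0.989 -0.058 0.136
  outer loop
   vertex 1.0 0.6 4.4
   vertex 0.6 3.2 2.6
   vertex 0.8 1.2 3.2
  endloop
 endfacet
 facet normal 0.716 0.691 0.097
  outer loop
   vertex 1.2 4.8 2.4
   vertex 2.2 3.4 5.0
   vertex 4.4 1.4 3.0
  endloop
 endfacet
 facet normal 0.733 0.667 -0.133
  outer loop
   vertex 1.2 4.8 2.4
   vertex 4.4 1.4 3.0
   vertex 1.6 4.0 0.6
  endloop
 endfacet
 facet normal -0.897 0.295 -0.330
  outer loop
   vertex 1.2 4.8 2.4
   vertex 1.6 4.0 0.6
   vertex 0.6 3.2 2.6
  endloop
 endfacet
 facet normal -0.933 0.333 -0.133
  outer loop
   vertex 0.8 4.4 4.2
   vertex 1.2 4.8 2.4
   vertex 0.6 3.2 2.6
  endloop
 endfacet
 facet normal 0.443 0.849 0.287
  outer loop
   vertex 0.8 4.4 4.2
   vertex 2.2 3.4 5.0
   vertex 1.2 4.8 2.4
  endloop
 endfacet
 facet normal -0.987 -0.044 0.156
  outer loop
   vertex 0.8 4.4 4.2
   vertex 0.6 3.2 2.6
   vertex 1.0 0.6 4.4
  endloop
 endfacet
 facet normal -0.485 0.020 0.874
  outer loop
   vertex 0.8 4.4 4.2
   vertex 1.0 0.6 4.4
   vertex 2.2 3.4 5.0
  endloop
 endfacet
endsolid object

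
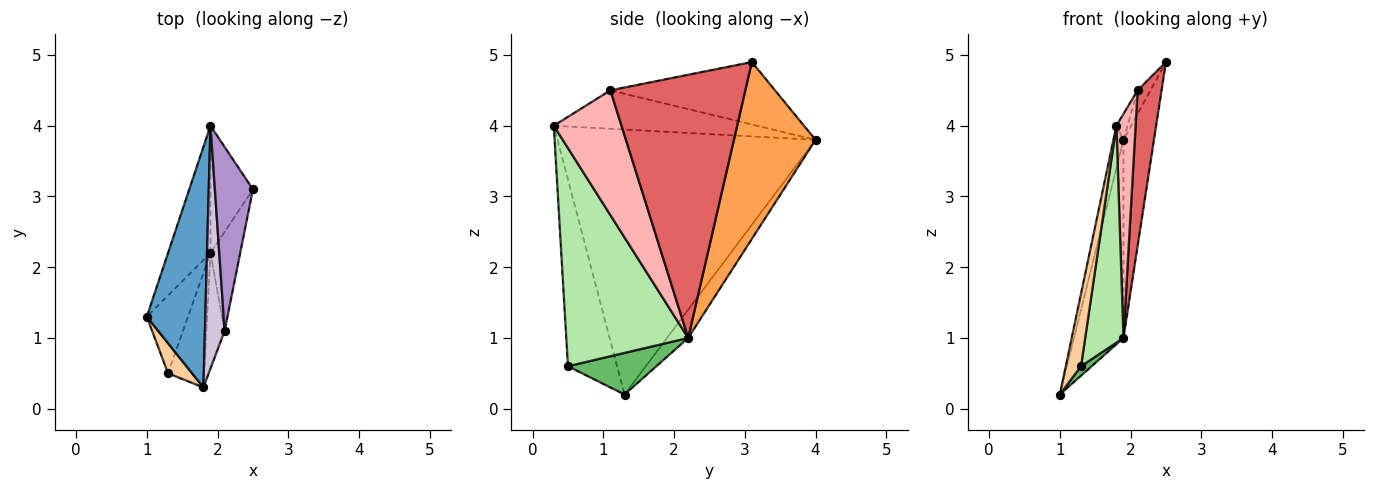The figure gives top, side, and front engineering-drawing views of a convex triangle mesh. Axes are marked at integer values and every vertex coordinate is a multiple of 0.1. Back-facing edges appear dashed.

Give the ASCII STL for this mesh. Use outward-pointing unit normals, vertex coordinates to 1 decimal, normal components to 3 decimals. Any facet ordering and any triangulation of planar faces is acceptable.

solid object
 facet normal -0.976 0.038 0.215
  outer loop
   vertex 1.9 4.0 3.8
   vertex 1.0 1.3 0.2
   vertex 1.8 0.3 4.0
  endloop
 endfacet
 facet normal -0.339 0.791 -0.509
  outer loop
   vertex 1.9 2.2 1.0
   vertex 1.0 1.3 0.2
   vertex 1.9 4.0 3.8
  endloop
 endfacet
 facet normal 0.914 0.341 -0.219
  outer loop
   vertex 1.9 2.2 1.0
   vertex 1.9 4.0 3.8
   vertex 2.5 3.1 4.9
  endloop
 endfacet
 facet normal -0.948 -0.294 0.122
  outer loop
   vertex 1.3 0.5 0.6
   vertex 1.8 0.3 4.0
   vertex 1.0 1.3 0.2
  endloop
 endfacet
 facet normal 0.708 -0.085 -0.701
  outer loop
   vertex 1.3 0.5 0.6
   vertex 1.0 1.3 0.2
   vertex 1.9 2.2 1.0
  endloop
 endfacet
 facet normal 0.942 -0.296 -0.156
  outer loop
   vertex 1.3 0.5 0.6
   vertex 1.9 2.2 1.0
   vertex 1.8 0.3 4.0
  endloop
 endfacet
 facet normal 0.979 -0.174 -0.110
  outer loop
   vertex 2.1 1.1 4.5
   vertex 1.9 2.2 1.0
   vertex 2.5 3.1 4.9
  endloop
 endfacet
 facet normal 0.953 -0.270 -0.139
  outer loop
   vertex 2.1 1.1 4.5
   vertex 1.8 0.3 4.0
   vertex 1.9 2.2 1.0
  endloop
 endfacet
 facet normal -0.852 0.067 0.519
  outer loop
   vertex 2.1 1.1 4.5
   vertex 2.5 3.1 4.9
   vertex 1.9 4.0 3.8
  endloop
 endfacet
 facet normal -0.889 0.049 0.456
  outer loop
   vertex 2.1 1.1 4.5
   vertex 1.9 4.0 3.8
   vertex 1.8 0.3 4.0
  endloop
 endfacet
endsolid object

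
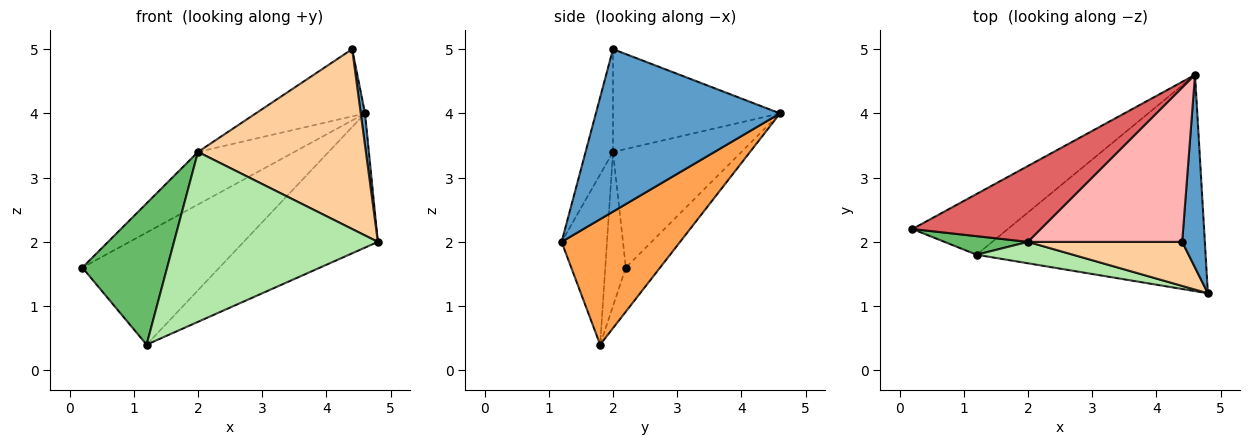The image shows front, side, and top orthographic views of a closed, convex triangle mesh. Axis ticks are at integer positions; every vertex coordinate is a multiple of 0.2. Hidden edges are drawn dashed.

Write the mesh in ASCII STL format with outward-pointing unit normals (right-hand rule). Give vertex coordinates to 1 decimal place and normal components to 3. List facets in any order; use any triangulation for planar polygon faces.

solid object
 facet normal 0.990 -0.023 0.138
  outer loop
   vertex 4.4 2.0 5.0
   vertex 4.8 1.2 2.0
   vertex 4.6 4.6 4.0
  endloop
 endfacet
 facet normal -0.215 0.859 -0.465
  outer loop
   vertex 1.2 1.8 0.4
   vertex 0.2 2.2 1.6
   vertex 4.6 4.6 4.0
  endloop
 endfacet
 facet normal 0.422 0.478 -0.770
  outer loop
   vertex 1.2 1.8 0.4
   vertex 4.6 4.6 4.0
   vertex 4.8 1.2 2.0
  endloop
 endfacet
 facet normal -0.157 -0.959 0.235
  outer loop
   vertex 2.0 2.0 3.4
   vertex 4.8 1.2 2.0
   vertex 4.4 2.0 5.0
  endloop
 endfacet
 facet normal -0.234 -0.964 0.127
  outer loop
   vertex 2.0 2.0 3.4
   vertex 0.2 2.2 1.6
   vertex 1.2 1.8 0.4
  endloop
 endfacet
 facet normal -0.216 -0.969 0.122
  outer loop
   vertex 2.0 2.0 3.4
   vertex 1.2 1.8 0.4
   vertex 4.8 1.2 2.0
  endloop
 endfacet
 facet normal -0.605 0.453 0.655
  outer loop
   vertex 2.0 2.0 3.4
   vertex 4.6 4.6 4.0
   vertex 0.2 2.2 1.6
  endloop
 endfacet
 facet normal -0.521 0.341 0.782
  outer loop
   vertex 2.0 2.0 3.4
   vertex 4.4 2.0 5.0
   vertex 4.6 4.6 4.0
  endloop
 endfacet
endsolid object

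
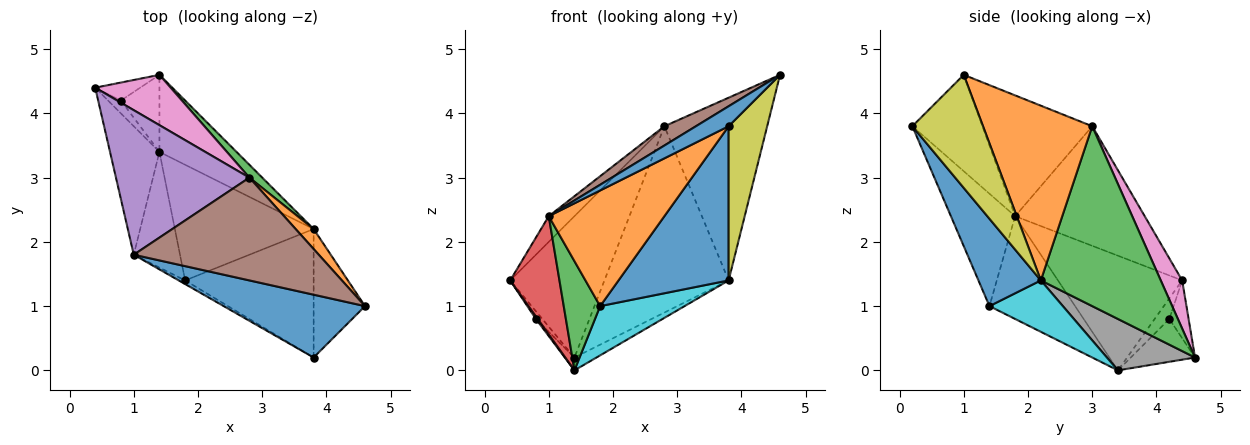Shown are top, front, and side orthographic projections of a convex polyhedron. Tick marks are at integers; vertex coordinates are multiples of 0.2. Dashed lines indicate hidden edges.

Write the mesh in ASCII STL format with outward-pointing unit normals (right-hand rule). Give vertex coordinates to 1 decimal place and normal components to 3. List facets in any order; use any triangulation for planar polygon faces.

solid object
 facet normal -0.545 -0.254 0.799
  outer loop
   vertex 1.0 1.8 2.4
   vertex 3.8 0.2 3.8
   vertex 4.6 1.0 4.6
  endloop
 endfacet
 facet normal -0.485 -0.874 -0.028
  outer loop
   vertex 1.0 1.8 2.4
   vertex 1.8 1.4 1.0
   vertex 3.8 0.2 3.8
  endloop
 endfacet
 facet normal -0.850 -0.361 -0.383
  outer loop
   vertex 1.0 1.8 2.4
   vertex 1.4 3.4 0.0
   vertex 1.8 1.4 1.0
  endloop
 endfacet
 facet normal -0.863 -0.342 -0.372
  outer loop
   vertex 1.0 1.8 2.4
   vertex 0.4 4.4 1.4
   vertex 1.4 3.4 0.0
  endloop
 endfacet
 facet normal -0.662 0.131 0.738
  outer loop
   vertex 2.8 3.0 3.8
   vertex 0.4 4.4 1.4
   vertex 1.0 1.8 2.4
  endloop
 endfacet
 facet normal -0.540 -0.155 0.827
  outer loop
   vertex 2.8 3.0 3.8
   vertex 1.0 1.8 2.4
   vertex 4.6 1.0 4.6
  endloop
 endfacet
 facet normal 0.209 0.921 0.328
  outer loop
   vertex 2.8 3.0 3.8
   vertex 1.4 4.6 0.2
   vertex 0.4 4.4 1.4
  endloop
 endfacet
 facet normal 0.549 0.137 -0.824
  outer loop
   vertex 3.8 2.2 1.4
   vertex 1.4 3.4 0.0
   vertex 1.4 4.6 0.2
  endloop
 endfacet
 facet normal 0.815 -0.445 -0.371
  outer loop
   vertex 3.8 2.2 1.4
   vertex 4.6 1.0 4.6
   vertex 3.8 0.2 3.8
  endloop
 endfacet
 facet normal 0.323 -0.371 -0.871
  outer loop
   vertex 3.8 2.2 1.4
   vertex 1.8 1.4 1.0
   vertex 1.4 3.4 0.0
  endloop
 endfacet
 facet normal 0.399 -0.704 -0.587
  outer loop
   vertex 3.8 2.2 1.4
   vertex 3.8 0.2 3.8
   vertex 1.8 1.4 1.0
  endloop
 endfacet
 facet normal 0.726 0.683 0.075
  outer loop
   vertex 3.8 2.2 1.4
   vertex 2.8 3.0 3.8
   vertex 4.6 1.0 4.6
  endloop
 endfacet
 facet normal 0.694 0.719 0.050
  outer loop
   vertex 3.8 2.2 1.4
   vertex 1.4 4.6 0.2
   vertex 2.8 3.0 3.8
  endloop
 endfacet
 facet normal -0.843 -0.105 -0.527
  outer loop
   vertex 0.8 4.2 0.8
   vertex 1.4 3.4 0.0
   vertex 0.4 4.4 1.4
  endloop
 endfacet
 facet normal -0.763 0.254 -0.594
  outer loop
   vertex 0.8 4.2 0.8
   vertex 0.4 4.4 1.4
   vertex 1.4 4.6 0.2
  endloop
 endfacet
 facet normal -0.739 0.111 -0.665
  outer loop
   vertex 0.8 4.2 0.8
   vertex 1.4 4.6 0.2
   vertex 1.4 3.4 0.0
  endloop
 endfacet
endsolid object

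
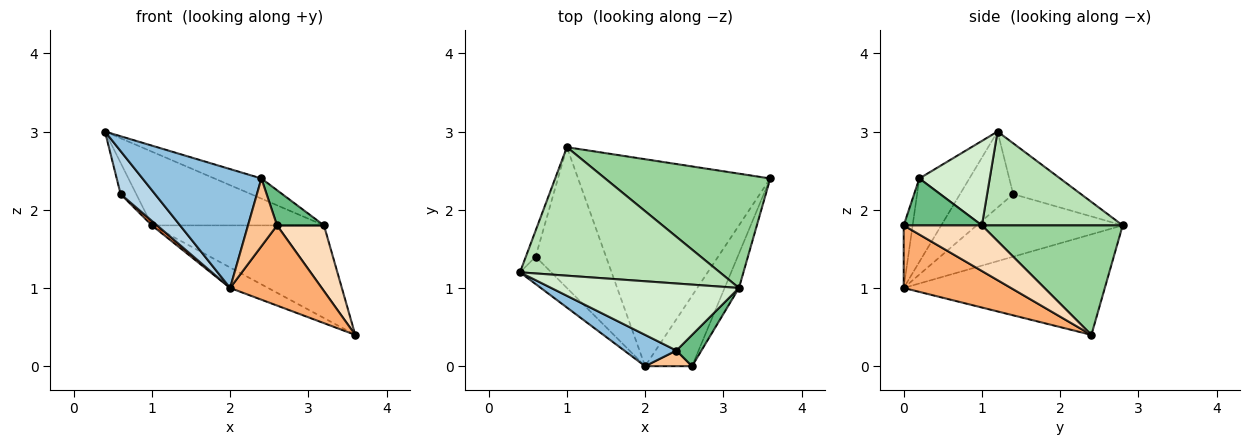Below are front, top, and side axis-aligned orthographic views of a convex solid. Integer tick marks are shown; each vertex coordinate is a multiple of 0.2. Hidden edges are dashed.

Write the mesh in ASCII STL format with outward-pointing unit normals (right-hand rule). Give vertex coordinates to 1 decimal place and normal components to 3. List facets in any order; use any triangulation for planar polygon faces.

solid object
 facet normal -0.462 0.087 -0.883
  outer loop
   vertex 1.0 2.8 1.8
   vertex 3.6 2.4 0.4
   vertex 2.0 0.0 1.0
  endloop
 endfacet
 facet normal -0.377 -0.896 0.236
  outer loop
   vertex 2.4 0.2 2.4
   vertex 0.4 1.2 3.0
   vertex 2.0 0.0 1.0
  endloop
 endfacet
 facet normal -0.793 -0.513 -0.327
  outer loop
   vertex 0.6 1.4 2.2
   vertex 2.0 0.0 1.0
   vertex 0.4 1.2 3.0
  endloop
 endfacet
 facet normal -0.958 0.221 -0.184
  outer loop
   vertex 0.6 1.4 2.2
   vertex 0.4 1.2 3.0
   vertex 1.0 2.8 1.8
  endloop
 endfacet
 facet normal -0.664 -0.024 -0.747
  outer loop
   vertex 0.6 1.4 2.2
   vertex 1.0 2.8 1.8
   vertex 2.0 0.0 1.0
  endloop
 endfacet
 facet normal 0.661 -0.564 -0.495
  outer loop
   vertex 2.6 0.0 1.8
   vertex 2.0 0.0 1.0
   vertex 3.6 2.4 0.4
  endloop
 endfacet
 facet normal -0.287 -0.933 0.215
  outer loop
   vertex 2.6 0.0 1.8
   vertex 2.4 0.2 2.4
   vertex 2.0 0.0 1.0
  endloop
 endfacet
 facet normal 0.828 -0.497 -0.260
  outer loop
   vertex 3.2 1.0 1.8
   vertex 2.6 0.0 1.8
   vertex 3.6 2.4 0.4
  endloop
 endfacet
 facet normal 0.780 -0.468 0.416
  outer loop
   vertex 3.2 1.0 1.8
   vertex 2.4 0.2 2.4
   vertex 2.6 0.0 1.8
  endloop
 endfacet
 facet normal 0.458 0.560 0.691
  outer loop
   vertex 3.2 1.0 1.8
   vertex 3.6 2.4 0.4
   vertex 1.0 2.8 1.8
  endloop
 endfacet
 facet normal 0.377 0.461 0.803
  outer loop
   vertex 3.2 1.0 1.8
   vertex 1.0 2.8 1.8
   vertex 0.4 1.2 3.0
  endloop
 endfacet
 facet normal 0.396 0.264 0.880
  outer loop
   vertex 3.2 1.0 1.8
   vertex 0.4 1.2 3.0
   vertex 2.4 0.2 2.4
  endloop
 endfacet
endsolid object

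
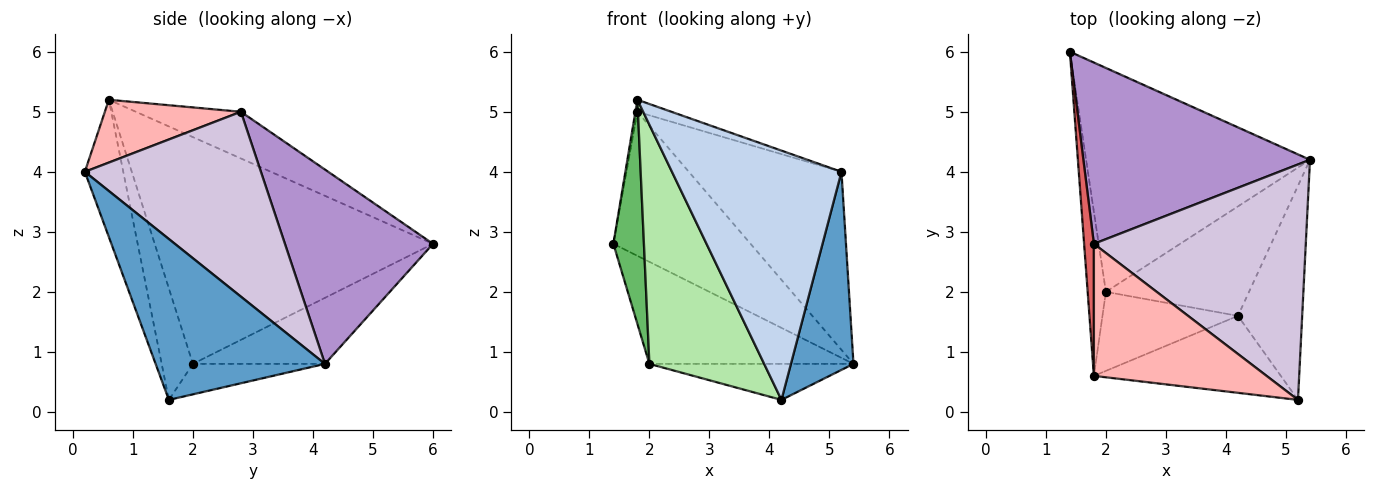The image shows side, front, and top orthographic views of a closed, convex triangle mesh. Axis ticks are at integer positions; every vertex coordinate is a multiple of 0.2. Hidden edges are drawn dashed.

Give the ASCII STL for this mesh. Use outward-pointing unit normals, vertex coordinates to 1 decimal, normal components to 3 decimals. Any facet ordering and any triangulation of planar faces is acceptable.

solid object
 facet normal 0.878 -0.325 -0.351
  outer loop
   vertex 5.2 0.2 4.0
   vertex 4.2 1.6 0.2
   vertex 5.4 4.2 0.8
  endloop
 endfacet
 facet normal -0.212 -0.934 -0.288
  outer loop
   vertex 5.2 0.2 4.0
   vertex 1.8 0.6 5.2
   vertex 4.2 1.6 0.2
  endloop
 endfacet
 facet normal -0.259 0.401 -0.879
  outer loop
   vertex 2.0 2.0 0.8
   vertex 1.4 6.0 2.8
   vertex 5.4 4.2 0.8
  endloop
 endfacet
 facet normal -0.198 0.306 -0.931
  outer loop
   vertex 2.0 2.0 0.8
   vertex 5.4 4.2 0.8
   vertex 4.2 1.6 0.2
  endloop
 endfacet
 facet normal -0.991 -0.109 -0.080
  outer loop
   vertex 2.0 2.0 0.8
   vertex 1.8 0.6 5.2
   vertex 1.4 6.0 2.8
  endloop
 endfacet
 facet normal -0.250 -0.919 -0.304
  outer loop
   vertex 2.0 2.0 0.8
   vertex 4.2 1.6 0.2
   vertex 1.8 0.6 5.2
  endloop
 endfacet
 facet normal -0.979 0.019 0.205
  outer loop
   vertex 1.8 2.8 5.0
   vertex 1.4 6.0 2.8
   vertex 1.8 0.6 5.2
  endloop
 endfacet
 facet normal 0.341 0.085 0.936
  outer loop
   vertex 1.8 2.8 5.0
   vertex 1.8 0.6 5.2
   vertex 5.2 0.2 4.0
  endloop
 endfacet
 facet normal 0.557 0.517 0.650
  outer loop
   vertex 1.8 2.8 5.0
   vertex 5.4 4.2 0.8
   vertex 1.4 6.0 2.8
  endloop
 endfacet
 facet normal 0.571 0.495 0.655
  outer loop
   vertex 1.8 2.8 5.0
   vertex 5.2 0.2 4.0
   vertex 5.4 4.2 0.8
  endloop
 endfacet
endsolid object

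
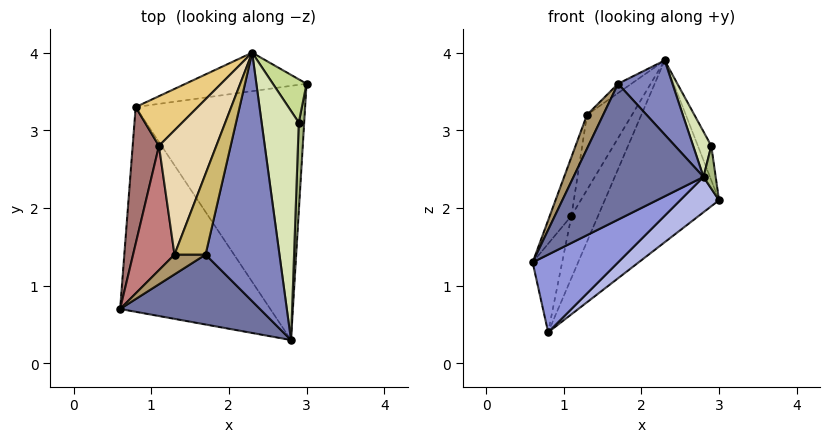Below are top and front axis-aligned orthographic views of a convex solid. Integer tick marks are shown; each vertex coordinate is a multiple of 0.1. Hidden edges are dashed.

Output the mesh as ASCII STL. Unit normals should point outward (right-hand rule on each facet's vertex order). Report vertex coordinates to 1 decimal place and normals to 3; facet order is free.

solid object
 facet normal -0.364 -0.828 0.426
  outer loop
   vertex 1.7 1.4 3.6
   vertex 0.6 0.7 1.3
   vertex 2.8 0.3 2.4
  endloop
 endfacet
 facet normal 0.605 -0.228 0.763
  outer loop
   vertex 1.7 1.4 3.6
   vertex 2.8 0.3 2.4
   vertex 2.3 4.0 3.9
  endloop
 endfacet
 facet normal 0.374 -0.329 -0.867
  outer loop
   vertex 0.8 3.3 0.4
   vertex 2.8 0.3 2.4
   vertex 0.6 0.7 1.3
  endloop
 endfacet
 facet normal 0.617 -0.108 -0.779
  outer loop
   vertex 0.8 3.3 0.4
   vertex 3.0 3.6 2.1
   vertex 2.8 0.3 2.4
  endloop
 endfacet
 facet normal 0.027 0.978 -0.207
  outer loop
   vertex 0.8 3.3 0.4
   vertex 2.3 4.0 3.9
   vertex 3.0 3.6 2.1
  endloop
 endfacet
 facet normal 0.993 -0.051 0.106
  outer loop
   vertex 2.9 3.1 2.8
   vertex 2.8 0.3 2.4
   vertex 3.0 3.6 2.1
  endloop
 endfacet
 facet normal 0.921 0.242 0.304
  outer loop
   vertex 2.9 3.1 2.8
   vertex 3.0 3.6 2.1
   vertex 2.3 4.0 3.9
  endloop
 endfacet
 facet normal 0.833 -0.107 0.542
  outer loop
   vertex 2.9 3.1 2.8
   vertex 2.3 4.0 3.9
   vertex 2.8 0.3 2.4
  endloop
 endfacet
 facet normal -0.450 -0.771 0.450
  outer loop
   vertex 1.3 1.4 3.2
   vertex 0.6 0.7 1.3
   vertex 1.7 1.4 3.6
  endloop
 endfacet
 facet normal -0.705 0.081 0.705
  outer loop
   vertex 1.3 1.4 3.2
   vertex 1.7 1.4 3.6
   vertex 2.3 4.0 3.9
  endloop
 endfacet
 facet normal -0.877 0.376 0.301
  outer loop
   vertex 1.1 2.8 1.9
   vertex 2.3 4.0 3.9
   vertex 0.8 3.3 0.4
  endloop
 endfacet
 facet normal -0.889 0.237 0.392
  outer loop
   vertex 1.1 2.8 1.9
   vertex 1.3 1.4 3.2
   vertex 2.3 4.0 3.9
  endloop
 endfacet
 facet normal -0.957 0.158 0.244
  outer loop
   vertex 1.1 2.8 1.9
   vertex 0.8 3.3 0.4
   vertex 0.6 0.7 1.3
  endloop
 endfacet
 facet normal -0.945 0.140 0.296
  outer loop
   vertex 1.1 2.8 1.9
   vertex 0.6 0.7 1.3
   vertex 1.3 1.4 3.2
  endloop
 endfacet
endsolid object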